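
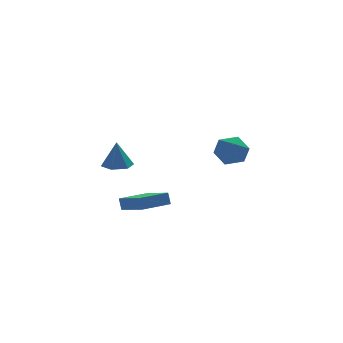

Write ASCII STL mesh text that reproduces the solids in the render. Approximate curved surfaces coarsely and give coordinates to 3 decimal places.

solid 
facet normal 0.028 0.027 -0.999
outer loop
vertex -2.719 -1.358 -0.281
vertex -3.606 -1.287 -0.304
vertex -3.102 -0.554 -0.27
endloop
endfacet
facet normal 0.809 0.379 0.449
outer loop
vertex -2.719 -1.358 -0.281
vertex -3.102 -0.554 -0.27
vertex -3.654 -1.333 1.384
endloop
endfacet
facet normal 0.029 0.026 -0.999
outer loop
vertex -3.102 -0.554 -0.27
vertex -3.606 -1.287 -0.304
vertex -3.989 -0.484 -0.294
endloop
endfacet
facet normal 0.059 0.895 0.441
outer loop
vertex -3.102 -0.554 -0.27
vertex -3.989 -0.484 -0.294
vertex -3.654 -1.333 1.384
endloop
endfacet
facet normal 0.028 0.026 -0.999
outer loop
vertex -3.989 -0.484 -0.294
vertex -3.606 -1.287 -0.304
vertex -4.493 -1.217 -0.327
endloop
endfacet
facet normal -0.761 0.505 0.407
outer loop
vertex -3.989 -0.484 -0.294
vertex -4.493 -1.217 -0.327
vertex -3.654 -1.333 1.384
endloop
endfacet
facet normal 0.028 0.027 -0.999
outer loop
vertex -4.493 -1.217 -0.327
vertex -3.606 -1.287 -0.304
vertex -4.11 -2.02 -0.338
endloop
endfacet
facet normal -0.832 -0.402 0.381
outer loop
vertex -4.493 -1.217 -0.327
vertex -4.11 -2.02 -0.338
vertex -3.654 -1.333 1.384
endloop
endfacet
facet normal 0.028 0.027 -0.999
outer loop
vertex -4.11 -2.02 -0.338
vertex -3.606 -1.287 -0.304
vertex -3.223 -2.09 -0.315
endloop
endfacet
facet normal -0.083 -0.918 0.388
outer loop
vertex -4.11 -2.02 -0.338
vertex -3.223 -2.09 -0.315
vertex -3.654 -1.333 1.384
endloop
endfacet
facet normal 0.028 0.027 -0.999
outer loop
vertex -3.223 -2.09 -0.315
vertex -3.606 -1.287 -0.304
vertex -2.719 -1.358 -0.281
endloop
endfacet
facet normal 0.737 -0.527 0.422
outer loop
vertex -3.223 -2.09 -0.315
vertex -2.719 -1.358 -0.281
vertex -3.654 -1.333 1.384
endloop
endfacet
facet normal -0.622 0.712 0.325
outer loop
vertex 3.813 3.697 -0.87
vertex 2.95 3.203 -1.439
vertex 3.17 2.9 -0.355
endloop
endfacet
facet normal -0.099 0.595 0.797
outer loop
vertex 3.813 3.697 -0.87
vertex 3.17 2.9 -0.355
vertex 4.308 2.899 -0.213
endloop
endfacet
facet normal 0.523 0.711 0.469
outer loop
vertex 3.813 3.697 -0.87
vertex 4.308 2.899 -0.213
vertex 4.79 3.201 -1.208
endloop
endfacet
facet normal 0.386 0.900 -0.205
outer loop
vertex 3.813 3.697 -0.87
vertex 4.79 3.201 -1.208
vertex 3.95 3.389 -1.965
endloop
endfacet
facet normal -0.322 0.900 -0.293
outer loop
vertex 3.813 3.697 -0.87
vertex 3.95 3.389 -1.965
vertex 2.95 3.203 -1.439
endloop
endfacet
facet normal -0.123 -0.092 0.988
outer loop
vertex 4.308 2.899 -0.213
vertex 3.17 2.9 -0.355
vertex 3.75 1.911 -0.375
endloop
endfacet
facet normal -0.970 0.097 0.224
outer loop
vertex 3.17 2.9 -0.355
vertex 2.95 3.203 -1.439
vertex 2.91 2.099 -1.132
endloop
endfacet
facet normal -0.484 0.401 -0.778
outer loop
vertex 2.95 3.203 -1.439
vertex 3.95 3.389 -1.965
vertex 3.392 2.401 -2.127
endloop
endfacet
facet normal 0.661 0.401 -0.634
outer loop
vertex 3.95 3.389 -1.965
vertex 4.79 3.201 -1.208
vertex 4.53 2.4 -1.985
endloop
endfacet
facet normal 0.884 0.095 0.457
outer loop
vertex 4.79 3.201 -1.208
vertex 4.308 2.899 -0.213
vertex 4.75 2.097 -0.901
endloop
endfacet
facet normal -0.386 -0.900 0.205
outer loop
vertex 3.887 1.603 -1.47
vertex 3.75 1.911 -0.375
vertex 2.91 2.099 -1.132
endloop
endfacet
facet normal -0.523 -0.711 -0.469
outer loop
vertex 3.887 1.603 -1.47
vertex 2.91 2.099 -1.132
vertex 3.392 2.401 -2.127
endloop
endfacet
facet normal 0.099 -0.595 -0.797
outer loop
vertex 3.887 1.603 -1.47
vertex 3.392 2.401 -2.127
vertex 4.53 2.4 -1.985
endloop
endfacet
facet normal 0.622 -0.712 -0.325
outer loop
vertex 3.887 1.603 -1.47
vertex 4.53 2.4 -1.985
vertex 4.75 2.097 -0.901
endloop
endfacet
facet normal 0.322 -0.900 0.293
outer loop
vertex 3.887 1.603 -1.47
vertex 4.75 2.097 -0.901
vertex 3.75 1.911 -0.375
endloop
endfacet
facet normal -0.661 -0.401 0.634
outer loop
vertex 2.91 2.099 -1.132
vertex 3.75 1.911 -0.375
vertex 3.17 2.9 -0.355
endloop
endfacet
facet normal -0.884 -0.095 -0.457
outer loop
vertex 3.392 2.401 -2.127
vertex 2.91 2.099 -1.132
vertex 2.95 3.203 -1.439
endloop
endfacet
facet normal 0.123 0.092 -0.988
outer loop
vertex 4.53 2.4 -1.985
vertex 3.392 2.401 -2.127
vertex 3.95 3.389 -1.965
endloop
endfacet
facet normal 0.970 -0.097 -0.224
outer loop
vertex 4.75 2.097 -0.901
vertex 4.53 2.4 -1.985
vertex 4.79 3.201 -1.208
endloop
endfacet
facet normal 0.484 -0.401 0.778
outer loop
vertex 3.75 1.911 -0.375
vertex 4.75 2.097 -0.901
vertex 4.308 2.899 -0.213
endloop
endfacet
facet normal -0.931 -0.365 0.003
outer loop
vertex -2.383 -1.139 -2.937
vertex -3.115 0.719 -3.587
vertex -2.294 -1.373 -3.707
endloop
endfacet
facet normal 0.348 -0.885 0.309
outer loop
vertex -0.525 -0.679 -3.713
vertex -2.383 -1.139 -2.937
vertex -2.294 -1.373 -3.707
endloop
endfacet
facet normal -0.931 -0.365 0.002
outer loop
vertex -2.294 -1.373 -3.707
vertex -3.115 0.719 -3.587
vertex -3.025 0.485 -4.358
endloop
endfacet
facet normal 0.110 -0.290 -0.951
outer loop
vertex -3.025 0.485 -4.358
vertex -0.525 -0.679 -3.713
vertex -2.294 -1.373 -3.707
endloop
endfacet
facet normal -0.110 0.289 0.951
outer loop
vertex -2.383 -1.139 -2.937
vertex -1.346 1.413 -3.593
vertex -3.115 0.719 -3.587
endloop
endfacet
facet normal 0.348 -0.885 0.309
outer loop
vertex -0.615 -0.445 -2.942
vertex -2.383 -1.139 -2.937
vertex -0.525 -0.679 -3.713
endloop
endfacet
facet normal -0.111 0.289 0.951
outer loop
vertex -0.615 -0.445 -2.942
vertex -1.346 1.413 -3.593
vertex -2.383 -1.139 -2.937
endloop
endfacet
facet normal -0.348 0.885 -0.309
outer loop
vertex -3.115 0.719 -3.587
vertex -1.346 1.413 -3.593
vertex -3.025 0.485 -4.358
endloop
endfacet
facet normal 0.111 -0.289 -0.951
outer loop
vertex -1.257 1.179 -4.363
vertex -0.525 -0.679 -3.713
vertex -3.025 0.485 -4.358
endloop
endfacet
facet normal -0.348 0.885 -0.309
outer loop
vertex -3.025 0.485 -4.358
vertex -1.346 1.413 -3.593
vertex -1.257 1.179 -4.363
endloop
endfacet
facet normal 0.931 0.366 -0.002
outer loop
vertex -1.257 1.179 -4.363
vertex -0.615 -0.445 -2.942
vertex -0.525 -0.679 -3.713
endloop
endfacet
facet normal 0.931 0.365 -0.003
outer loop
vertex -1.346 1.413 -3.593
vertex -0.615 -0.445 -2.942
vertex -1.257 1.179 -4.363
endloop
endfacet

endsolid


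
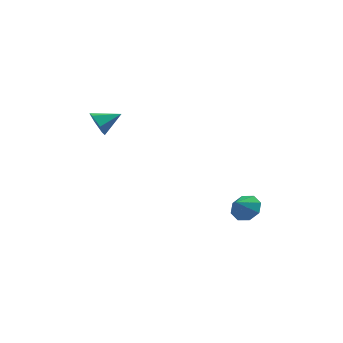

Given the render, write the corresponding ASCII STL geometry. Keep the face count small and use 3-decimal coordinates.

solid 
facet normal -0.834 -0.383 -0.396
outer loop
vertex -3.985 -3.036 1.857
vertex -4.396 -2.662 2.361
vertex -4.229 -2.345 1.702
endloop
endfacet
facet normal 0.777 0.137 -0.614
outer loop
vertex -3.985 -3.036 1.857
vertex -4.229 -2.345 1.702
vertex -3.344 -2.178 2.859
endloop
endfacet
facet normal -0.834 -0.383 -0.396
outer loop
vertex -4.229 -2.345 1.702
vertex -4.396 -2.662 2.361
vertex -4.64 -1.97 2.205
endloop
endfacet
facet normal 0.329 0.866 -0.377
outer loop
vertex -4.229 -2.345 1.702
vertex -4.64 -1.97 2.205
vertex -3.344 -2.178 2.859
endloop
endfacet
facet normal -0.834 -0.383 -0.396
outer loop
vertex -4.64 -1.97 2.205
vertex -4.396 -2.662 2.361
vertex -4.807 -2.287 2.864
endloop
endfacet
facet normal -0.066 0.906 0.419
outer loop
vertex -4.64 -1.97 2.205
vertex -4.807 -2.287 2.864
vertex -3.344 -2.178 2.859
endloop
endfacet
facet normal -0.834 -0.384 -0.395
outer loop
vertex -4.807 -2.287 2.864
vertex -4.396 -2.662 2.361
vertex -4.562 -2.979 3.02
endloop
endfacet
facet normal -0.013 0.216 0.976
outer loop
vertex -4.807 -2.287 2.864
vertex -4.562 -2.979 3.02
vertex -3.344 -2.178 2.859
endloop
endfacet
facet normal -0.835 -0.384 -0.395
outer loop
vertex -4.562 -2.979 3.02
vertex -4.396 -2.662 2.361
vertex -4.151 -3.354 2.516
endloop
endfacet
facet normal 0.436 -0.515 0.738
outer loop
vertex -4.562 -2.979 3.02
vertex -4.151 -3.354 2.516
vertex -3.344 -2.178 2.859
endloop
endfacet
facet normal -0.834 -0.384 -0.395
outer loop
vertex -4.151 -3.354 2.516
vertex -4.396 -2.662 2.361
vertex -3.985 -3.036 1.857
endloop
endfacet
facet normal 0.831 -0.553 -0.058
outer loop
vertex -4.151 -3.354 2.516
vertex -3.985 -3.036 1.857
vertex -3.344 -2.178 2.859
endloop
endfacet
facet normal 0.411 0.635 -0.655
outer loop
vertex 2.638 0.102 -3.291
vertex 2.297 -0.323 -3.917
vertex 2.06 0.317 -3.445
endloop
endfacet
facet normal -0.186 0.191 0.964
outer loop
vertex 2.638 0.102 -3.291
vertex 2.06 0.317 -3.445
vertex 1.863 -0.997 -3.223
endloop
endfacet
facet normal 0.409 0.635 -0.655
outer loop
vertex 2.06 0.317 -3.445
vertex 2.297 -0.323 -3.917
vertex 1.621 0.156 -3.875
endloop
endfacet
facet normal -0.723 0.219 0.656
outer loop
vertex 2.06 0.317 -3.445
vertex 1.621 0.156 -3.875
vertex 1.863 -0.997 -3.223
endloop
endfacet
facet normal 0.410 0.635 -0.655
outer loop
vertex 1.621 0.156 -3.875
vertex 2.297 -0.323 -3.917
vertex 1.578 -0.285 -4.33
endloop
endfacet
facet normal -0.977 -0.099 0.188
outer loop
vertex 1.621 0.156 -3.875
vertex 1.578 -0.285 -4.33
vertex 1.863 -0.997 -3.223
endloop
endfacet
facet normal 0.410 0.635 -0.655
outer loop
vertex 1.578 -0.285 -4.33
vertex 2.297 -0.323 -3.917
vertex 1.956 -0.749 -4.543
endloop
endfacet
facet normal -0.800 -0.576 -0.165
outer loop
vertex 1.578 -0.285 -4.33
vertex 1.956 -0.749 -4.543
vertex 1.863 -0.997 -3.223
endloop
endfacet
facet normal 0.409 0.635 -0.655
outer loop
vertex 1.956 -0.749 -4.543
vertex 2.297 -0.323 -3.917
vertex 2.534 -0.963 -4.39
endloop
endfacet
facet normal -0.294 -0.935 -0.196
outer loop
vertex 1.956 -0.749 -4.543
vertex 2.534 -0.963 -4.39
vertex 1.863 -0.997 -3.223
endloop
endfacet
facet normal 0.410 0.635 -0.655
outer loop
vertex 2.534 -0.963 -4.39
vertex 2.297 -0.323 -3.917
vertex 2.973 -0.803 -3.96
endloop
endfacet
facet normal 0.242 -0.964 0.111
outer loop
vertex 2.534 -0.963 -4.39
vertex 2.973 -0.803 -3.96
vertex 1.863 -0.997 -3.223
endloop
endfacet
facet normal 0.410 0.635 -0.655
outer loop
vertex 2.973 -0.803 -3.96
vertex 2.297 -0.323 -3.917
vertex 3.016 -0.362 -3.505
endloop
endfacet
facet normal 0.497 -0.646 0.579
outer loop
vertex 2.973 -0.803 -3.96
vertex 3.016 -0.362 -3.505
vertex 1.863 -0.997 -3.223
endloop
endfacet
facet normal 0.410 0.636 -0.655
outer loop
vertex 3.016 -0.362 -3.505
vertex 2.297 -0.323 -3.917
vertex 2.638 0.102 -3.291
endloop
endfacet
facet normal 0.321 -0.169 0.932
outer loop
vertex 3.016 -0.362 -3.505
vertex 2.638 0.102 -3.291
vertex 1.863 -0.997 -3.223
endloop
endfacet

endsolid


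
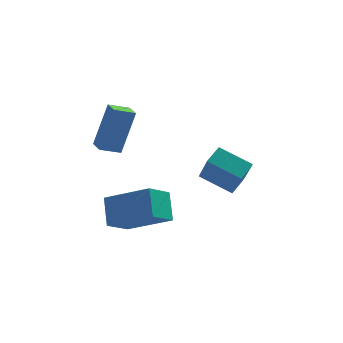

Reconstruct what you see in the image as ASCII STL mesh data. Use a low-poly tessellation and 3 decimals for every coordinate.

solid 
facet normal -0.568 -0.713 -0.411
outer loop
vertex 1.436 2.319 -2.363
vertex 0.085 3.002 -1.683
vertex 1.191 3.453 -3.992
endloop
endfacet
facet normal 0.815 -0.411 -0.409
outer loop
vertex 1.735 4.138 -3.597
vertex 1.436 2.319 -2.363
vertex 1.191 3.453 -3.992
endloop
endfacet
facet normal -0.567 -0.714 -0.411
outer loop
vertex 1.191 3.453 -3.992
vertex 0.085 3.002 -1.683
vertex -0.161 4.136 -3.312
endloop
endfacet
facet normal -0.123 0.567 -0.814
outer loop
vertex -0.161 4.136 -3.312
vertex 1.735 4.138 -3.597
vertex 1.191 3.453 -3.992
endloop
endfacet
facet normal 0.123 -0.567 0.814
outer loop
vertex 1.436 2.319 -2.363
vertex 0.629 3.687 -1.288
vertex 0.085 3.002 -1.683
endloop
endfacet
facet normal 0.814 -0.412 -0.410
outer loop
vertex 1.981 3.004 -1.968
vertex 1.436 2.319 -2.363
vertex 1.735 4.138 -3.597
endloop
endfacet
facet normal 0.123 -0.567 0.814
outer loop
vertex 1.981 3.004 -1.968
vertex 0.629 3.687 -1.288
vertex 1.436 2.319 -2.363
endloop
endfacet
facet normal -0.815 0.411 0.409
outer loop
vertex 0.085 3.002 -1.683
vertex 0.629 3.687 -1.288
vertex -0.161 4.136 -3.312
endloop
endfacet
facet normal -0.123 0.567 -0.814
outer loop
vertex 0.384 4.821 -2.917
vertex 1.735 4.138 -3.597
vertex -0.161 4.136 -3.312
endloop
endfacet
facet normal -0.814 0.412 0.409
outer loop
vertex -0.161 4.136 -3.312
vertex 0.629 3.687 -1.288
vertex 0.384 4.821 -2.917
endloop
endfacet
facet normal 0.568 0.713 0.411
outer loop
vertex 0.384 4.821 -2.917
vertex 1.981 3.004 -1.968
vertex 1.735 4.138 -3.597
endloop
endfacet
facet normal 0.567 0.713 0.411
outer loop
vertex 0.629 3.687 -1.288
vertex 1.981 3.004 -1.968
vertex 0.384 4.821 -2.917
endloop
endfacet
facet normal -0.593 -0.573 0.565
outer loop
vertex -2.458 -1.945 -1.68
vertex -2.528 -0.928 -0.721
vertex -4.209 -1.121 -2.683
endloop
endfacet
facet normal 0.051 -0.727 -0.685
outer loop
vertex -3.372 -0.312 -3.479
vertex -2.458 -1.945 -1.68
vertex -4.209 -1.121 -2.683
endloop
endfacet
facet normal -0.594 -0.573 0.565
outer loop
vertex -4.209 -1.121 -2.683
vertex -2.528 -0.928 -0.721
vertex -4.279 -0.103 -1.724
endloop
endfacet
facet normal -0.803 0.378 -0.460
outer loop
vertex -4.279 -0.103 -1.724
vertex -3.372 -0.312 -3.479
vertex -4.209 -1.121 -2.683
endloop
endfacet
facet normal 0.803 -0.378 0.460
outer loop
vertex -2.458 -1.945 -1.68
vertex -1.691 -0.119 -1.517
vertex -2.528 -0.928 -0.721
endloop
endfacet
facet normal 0.050 -0.727 -0.685
outer loop
vertex -1.621 -1.137 -2.476
vertex -2.458 -1.945 -1.68
vertex -3.372 -0.312 -3.479
endloop
endfacet
facet normal 0.803 -0.378 0.460
outer loop
vertex -1.621 -1.137 -2.476
vertex -1.691 -0.119 -1.517
vertex -2.458 -1.945 -1.68
endloop
endfacet
facet normal -0.050 0.726 0.685
outer loop
vertex -2.528 -0.928 -0.721
vertex -1.691 -0.119 -1.517
vertex -4.279 -0.103 -1.724
endloop
endfacet
facet normal -0.803 0.379 -0.460
outer loop
vertex -3.442 0.705 -2.52
vertex -3.372 -0.312 -3.479
vertex -4.279 -0.103 -1.724
endloop
endfacet
facet normal -0.050 0.727 0.685
outer loop
vertex -4.279 -0.103 -1.724
vertex -1.691 -0.119 -1.517
vertex -3.442 0.705 -2.52
endloop
endfacet
facet normal 0.594 0.573 -0.565
outer loop
vertex -3.442 0.705 -2.52
vertex -1.621 -1.137 -2.476
vertex -3.372 -0.312 -3.479
endloop
endfacet
facet normal 0.593 0.573 -0.565
outer loop
vertex -1.691 -0.119 -1.517
vertex -1.621 -1.137 -2.476
vertex -3.442 0.705 -2.52
endloop
endfacet
facet normal -0.920 -0.188 0.344
outer loop
vertex -3.752 2.216 1.971
vertex -3.975 3.044 1.826
vertex -4.388 1.696 -0.016
endloop
endfacet
facet normal 0.256 -0.952 0.167
outer loop
vertex -3.505 1.876 -0.346
vertex -3.752 2.216 1.971
vertex -4.388 1.696 -0.016
endloop
endfacet
facet normal -0.920 -0.188 0.344
outer loop
vertex -4.388 1.696 -0.016
vertex -3.975 3.044 1.826
vertex -4.611 2.524 -0.161
endloop
endfacet
facet normal -0.296 -0.242 -0.924
outer loop
vertex -4.611 2.524 -0.161
vertex -3.505 1.876 -0.346
vertex -4.388 1.696 -0.016
endloop
endfacet
facet normal 0.296 0.242 0.924
outer loop
vertex -3.752 2.216 1.971
vertex -3.092 3.224 1.496
vertex -3.975 3.044 1.826
endloop
endfacet
facet normal 0.256 -0.952 0.167
outer loop
vertex -2.869 2.396 1.641
vertex -3.752 2.216 1.971
vertex -3.505 1.876 -0.346
endloop
endfacet
facet normal 0.296 0.242 0.924
outer loop
vertex -2.869 2.396 1.641
vertex -3.092 3.224 1.496
vertex -3.752 2.216 1.971
endloop
endfacet
facet normal -0.256 0.952 -0.167
outer loop
vertex -3.975 3.044 1.826
vertex -3.092 3.224 1.496
vertex -4.611 2.524 -0.161
endloop
endfacet
facet normal -0.296 -0.242 -0.924
outer loop
vertex -3.728 2.704 -0.491
vertex -3.505 1.876 -0.346
vertex -4.611 2.524 -0.161
endloop
endfacet
facet normal -0.256 0.952 -0.167
outer loop
vertex -4.611 2.524 -0.161
vertex -3.092 3.224 1.496
vertex -3.728 2.704 -0.491
endloop
endfacet
facet normal 0.920 0.188 -0.344
outer loop
vertex -3.728 2.704 -0.491
vertex -2.869 2.396 1.641
vertex -3.505 1.876 -0.346
endloop
endfacet
facet normal 0.920 0.188 -0.344
outer loop
vertex -3.092 3.224 1.496
vertex -2.869 2.396 1.641
vertex -3.728 2.704 -0.491
endloop
endfacet

endsolid


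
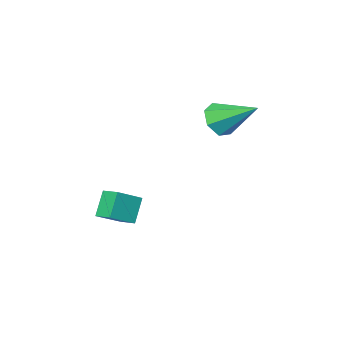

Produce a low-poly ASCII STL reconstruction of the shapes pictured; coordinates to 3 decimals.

solid 
facet normal -0.868 0.061 -0.493
outer loop
vertex 1.209 -0.553 -2.961
vertex 1.147 0.368 -2.739
vertex 1.909 -0.219 -4.151
endloop
endfacet
facet normal 0.066 -0.970 -0.234
outer loop
vertex 3.193 -0.308 -3.421
vertex 1.209 -0.553 -2.961
vertex 1.909 -0.219 -4.151
endloop
endfacet
facet normal -0.868 0.059 -0.493
outer loop
vertex 1.909 -0.219 -4.151
vertex 1.147 0.368 -2.739
vertex 1.846 0.702 -3.929
endloop
endfacet
facet normal 0.493 0.236 -0.838
outer loop
vertex 1.846 0.702 -3.929
vertex 3.193 -0.308 -3.421
vertex 1.909 -0.219 -4.151
endloop
endfacet
facet normal -0.493 -0.235 0.838
outer loop
vertex 1.209 -0.553 -2.961
vertex 2.431 0.279 -2.009
vertex 1.147 0.368 -2.739
endloop
endfacet
facet normal 0.066 -0.970 -0.234
outer loop
vertex 2.494 -0.642 -2.231
vertex 1.209 -0.553 -2.961
vertex 3.193 -0.308 -3.421
endloop
endfacet
facet normal -0.492 -0.236 0.838
outer loop
vertex 2.494 -0.642 -2.231
vertex 2.431 0.279 -2.009
vertex 1.209 -0.553 -2.961
endloop
endfacet
facet normal -0.066 0.970 0.234
outer loop
vertex 1.147 0.368 -2.739
vertex 2.431 0.279 -2.009
vertex 1.846 0.702 -3.929
endloop
endfacet
facet normal 0.492 0.235 -0.838
outer loop
vertex 3.131 0.613 -3.199
vertex 3.193 -0.308 -3.421
vertex 1.846 0.702 -3.929
endloop
endfacet
facet normal -0.066 0.970 0.234
outer loop
vertex 1.846 0.702 -3.929
vertex 2.431 0.279 -2.009
vertex 3.131 0.613 -3.199
endloop
endfacet
facet normal 0.868 -0.060 0.493
outer loop
vertex 3.131 0.613 -3.199
vertex 2.494 -0.642 -2.231
vertex 3.193 -0.308 -3.421
endloop
endfacet
facet normal 0.868 -0.060 0.494
outer loop
vertex 2.431 0.279 -2.009
vertex 2.494 -0.642 -2.231
vertex 3.131 0.613 -3.199
endloop
endfacet
facet normal 0.262 -0.823 -0.504
outer loop
vertex -0.555 2.619 1.897
vertex -1.474 2.343 1.87
vertex -0.993 2.883 1.239
endloop
endfacet
facet normal 0.656 0.742 -0.139
outer loop
vertex -0.555 2.619 1.897
vertex -0.993 2.883 1.239
vertex -2.046 4.137 2.97
endloop
endfacet
facet normal 0.262 -0.823 -0.505
outer loop
vertex -0.993 2.883 1.239
vertex -1.474 2.343 1.87
vertex -1.793 2.74 1.057
endloop
endfacet
facet normal -0.010 0.807 -0.591
outer loop
vertex -0.993 2.883 1.239
vertex -1.793 2.74 1.057
vertex -2.046 4.137 2.97
endloop
endfacet
facet normal 0.262 -0.823 -0.505
outer loop
vertex -1.793 2.74 1.057
vertex -1.474 2.343 1.87
vertex -2.353 2.298 1.487
endloop
endfacet
facet normal -0.740 0.493 -0.458
outer loop
vertex -1.793 2.74 1.057
vertex -2.353 2.298 1.487
vertex -2.046 4.137 2.97
endloop
endfacet
facet normal 0.262 -0.823 -0.504
outer loop
vertex -2.353 2.298 1.487
vertex -1.474 2.343 1.87
vertex -2.251 1.89 2.206
endloop
endfacet
facet normal -0.986 0.036 0.160
outer loop
vertex -2.353 2.298 1.487
vertex -2.251 1.89 2.206
vertex -2.046 4.137 2.97
endloop
endfacet
facet normal 0.262 -0.823 -0.504
outer loop
vertex -2.251 1.89 2.206
vertex -1.474 2.343 1.87
vertex -1.565 1.823 2.672
endloop
endfacet
facet normal -0.563 -0.220 0.797
outer loop
vertex -2.251 1.89 2.206
vertex -1.565 1.823 2.672
vertex -2.046 4.137 2.97
endloop
endfacet
facet normal 0.263 -0.823 -0.504
outer loop
vertex -1.565 1.823 2.672
vertex -1.474 2.343 1.87
vertex -0.81 2.148 2.535
endloop
endfacet
facet normal 0.212 -0.081 0.974
outer loop
vertex -1.565 1.823 2.672
vertex -0.81 2.148 2.535
vertex -2.046 4.137 2.97
endloop
endfacet
facet normal 0.262 -0.823 -0.503
outer loop
vertex -0.81 2.148 2.535
vertex -1.474 2.343 1.87
vertex -0.555 2.619 1.897
endloop
endfacet
facet normal 0.754 0.347 0.557
outer loop
vertex -0.81 2.148 2.535
vertex -0.555 2.619 1.897
vertex -2.046 4.137 2.97
endloop
endfacet

endsolid


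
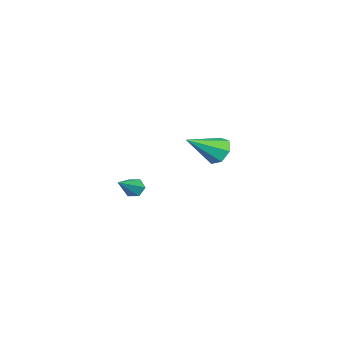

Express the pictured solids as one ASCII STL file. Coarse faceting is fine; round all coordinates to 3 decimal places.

solid 
facet normal -0.839 0.145 -0.524
outer loop
vertex 2.025 -1.029 -4.443
vertex 1.78 -0.81 -3.99
vertex 2.059 -0.479 -4.345
endloop
endfacet
facet normal 0.742 0.073 -0.666
outer loop
vertex 2.025 -1.029 -4.443
vertex 2.059 -0.479 -4.345
vertex 3.28 -1.07 -3.05
endloop
endfacet
facet normal -0.839 0.144 -0.525
outer loop
vertex 2.059 -0.479 -4.345
vertex 1.78 -0.81 -3.99
vertex 1.813 -0.26 -3.892
endloop
endfacet
facet normal 0.531 0.839 -0.117
outer loop
vertex 2.059 -0.479 -4.345
vertex 1.813 -0.26 -3.892
vertex 3.28 -1.07 -3.05
endloop
endfacet
facet normal -0.839 0.144 -0.525
outer loop
vertex 1.813 -0.26 -3.892
vertex 1.78 -0.81 -3.99
vertex 1.534 -0.591 -3.537
endloop
endfacet
facet normal 0.009 0.728 0.686
outer loop
vertex 1.813 -0.26 -3.892
vertex 1.534 -0.591 -3.537
vertex 3.28 -1.07 -3.05
endloop
endfacet
facet normal -0.838 0.145 -0.526
outer loop
vertex 1.534 -0.591 -3.537
vertex 1.78 -0.81 -3.99
vertex 1.5 -1.141 -3.635
endloop
endfacet
facet normal -0.303 -0.149 0.941
outer loop
vertex 1.534 -0.591 -3.537
vertex 1.5 -1.141 -3.635
vertex 3.28 -1.07 -3.05
endloop
endfacet
facet normal -0.838 0.145 -0.526
outer loop
vertex 1.5 -1.141 -3.635
vertex 1.78 -0.81 -3.99
vertex 1.746 -1.36 -4.088
endloop
endfacet
facet normal -0.092 -0.915 0.392
outer loop
vertex 1.5 -1.141 -3.635
vertex 1.746 -1.36 -4.088
vertex 3.28 -1.07 -3.05
endloop
endfacet
facet normal -0.839 0.145 -0.524
outer loop
vertex 1.746 -1.36 -4.088
vertex 1.78 -0.81 -3.99
vertex 2.025 -1.029 -4.443
endloop
endfacet
facet normal 0.430 -0.804 -0.411
outer loop
vertex 1.746 -1.36 -4.088
vertex 2.025 -1.029 -4.443
vertex 3.28 -1.07 -3.05
endloop
endfacet
facet normal -0.604 0.604 -0.520
outer loop
vertex -3.423 1.328 -4.349
vertex -3.805 1.574 -3.619
vertex -3.122 1.921 -4.01
endloop
endfacet
facet normal 0.856 -0.151 -0.495
outer loop
vertex -3.423 1.328 -4.349
vertex -3.122 1.921 -4.01
vertex -2.555 0.326 -2.541
endloop
endfacet
facet normal -0.604 0.603 -0.521
outer loop
vertex -3.122 1.921 -4.01
vertex -3.805 1.574 -3.619
vertex -3.336 2.253 -3.377
endloop
endfacet
facet normal 0.908 0.408 0.093
outer loop
vertex -3.122 1.921 -4.01
vertex -3.336 2.253 -3.377
vertex -2.555 0.326 -2.541
endloop
endfacet
facet normal -0.604 0.603 -0.521
outer loop
vertex -3.336 2.253 -3.377
vertex -3.805 1.574 -3.619
vertex -3.904 2.074 -2.926
endloop
endfacet
facet normal 0.436 0.501 0.748
outer loop
vertex -3.336 2.253 -3.377
vertex -3.904 2.074 -2.926
vertex -2.555 0.326 -2.541
endloop
endfacet
facet normal -0.604 0.603 -0.521
outer loop
vertex -3.904 2.074 -2.926
vertex -3.805 1.574 -3.619
vertex -4.397 1.518 -2.997
endloop
endfacet
facet normal -0.205 0.057 0.977
outer loop
vertex -3.904 2.074 -2.926
vertex -4.397 1.518 -2.997
vertex -2.555 0.326 -2.541
endloop
endfacet
facet normal -0.604 0.603 -0.521
outer loop
vertex -4.397 1.518 -2.997
vertex -3.805 1.574 -3.619
vertex -4.445 1.005 -3.536
endloop
endfacet
facet normal -0.532 -0.589 0.608
outer loop
vertex -4.397 1.518 -2.997
vertex -4.445 1.005 -3.536
vertex -2.555 0.326 -2.541
endloop
endfacet
facet normal -0.604 0.603 -0.521
outer loop
vertex -4.445 1.005 -3.536
vertex -3.805 1.574 -3.619
vertex -4.011 0.92 -4.138
endloop
endfacet
facet normal -0.299 -0.951 -0.081
outer loop
vertex -4.445 1.005 -3.536
vertex -4.011 0.92 -4.138
vertex -2.555 0.326 -2.541
endloop
endfacet
facet normal -0.605 0.603 -0.520
outer loop
vertex -4.011 0.92 -4.138
vertex -3.805 1.574 -3.619
vertex -3.423 1.328 -4.349
endloop
endfacet
facet normal 0.319 -0.756 -0.572
outer loop
vertex -4.011 0.92 -4.138
vertex -3.423 1.328 -4.349
vertex -2.555 0.326 -2.541
endloop
endfacet

endsolid


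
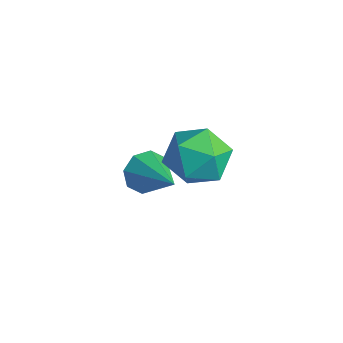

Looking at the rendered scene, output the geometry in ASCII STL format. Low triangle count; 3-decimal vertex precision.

solid 
facet normal -0.887 0.014 -0.462
outer loop
vertex -1.893 -1.111 -4.154
vertex -2.198 -1.33 -3.575
vertex -2.048 -0.712 -3.844
endloop
endfacet
facet normal 0.657 0.605 -0.450
outer loop
vertex -1.893 -1.111 -4.154
vertex -2.048 -0.712 -3.844
vertex -0.762 -1.35 -2.825
endloop
endfacet
facet normal -0.886 0.013 -0.464
outer loop
vertex -2.048 -0.712 -3.844
vertex -2.198 -1.33 -3.575
vertex -2.292 -0.675 -3.377
endloop
endfacet
facet normal 0.365 0.924 0.118
outer loop
vertex -2.048 -0.712 -3.844
vertex -2.292 -0.675 -3.377
vertex -0.762 -1.35 -2.825
endloop
endfacet
facet normal -0.887 0.013 -0.462
outer loop
vertex -2.292 -0.675 -3.377
vertex -2.198 -1.33 -3.575
vertex -2.48 -1.022 -3.026
endloop
endfacet
facet normal 0.049 0.697 0.715
outer loop
vertex -2.292 -0.675 -3.377
vertex -2.48 -1.022 -3.026
vertex -0.762 -1.35 -2.825
endloop
endfacet
facet normal -0.887 0.012 -0.462
outer loop
vertex -2.48 -1.022 -3.026
vertex -2.198 -1.33 -3.575
vertex -2.503 -1.548 -2.996
endloop
endfacet
facet normal -0.104 0.061 0.993
outer loop
vertex -2.48 -1.022 -3.026
vertex -2.503 -1.548 -2.996
vertex -0.762 -1.35 -2.825
endloop
endfacet
facet normal -0.887 0.014 -0.462
outer loop
vertex -2.503 -1.548 -2.996
vertex -2.198 -1.33 -3.575
vertex -2.348 -1.947 -3.306
endloop
endfacet
facet normal -0.007 -0.615 0.788
outer loop
vertex -2.503 -1.548 -2.996
vertex -2.348 -1.947 -3.306
vertex -0.762 -1.35 -2.825
endloop
endfacet
facet normal -0.886 0.013 -0.464
outer loop
vertex -2.348 -1.947 -3.306
vertex -2.198 -1.33 -3.575
vertex -2.104 -1.984 -3.773
endloop
endfacet
facet normal 0.284 -0.933 0.222
outer loop
vertex -2.348 -1.947 -3.306
vertex -2.104 -1.984 -3.773
vertex -0.762 -1.35 -2.825
endloop
endfacet
facet normal -0.887 0.013 -0.462
outer loop
vertex -2.104 -1.984 -3.773
vertex -2.198 -1.33 -3.575
vertex -1.916 -1.637 -4.124
endloop
endfacet
facet normal 0.600 -0.706 -0.377
outer loop
vertex -2.104 -1.984 -3.773
vertex -1.916 -1.637 -4.124
vertex -0.762 -1.35 -2.825
endloop
endfacet
facet normal -0.887 0.012 -0.462
outer loop
vertex -1.916 -1.637 -4.124
vertex -2.198 -1.33 -3.575
vertex -1.893 -1.111 -4.154
endloop
endfacet
facet normal 0.753 -0.070 -0.654
outer loop
vertex -1.916 -1.637 -4.124
vertex -1.893 -1.111 -4.154
vertex -0.762 -1.35 -2.825
endloop
endfacet
facet normal -0.968 0.238 -0.081
outer loop
vertex -0.412 -1.382 -1.241
vertex -0.516 -1.485 -0.306
vertex -0.278 -0.642 -0.666
endloop
endfacet
facet normal -0.583 0.562 -0.587
outer loop
vertex -0.412 -1.382 -1.241
vertex -0.278 -0.642 -0.666
vertex 0.311 -0.79 -1.392
endloop
endfacet
facet normal -0.250 0.058 -0.967
outer loop
vertex -0.412 -1.382 -1.241
vertex 0.311 -0.79 -1.392
vertex 0.437 -1.724 -1.481
endloop
endfacet
facet normal -0.429 -0.577 -0.695
outer loop
vertex -0.412 -1.382 -1.241
vertex 0.437 -1.724 -1.481
vertex -0.074 -2.153 -0.81
endloop
endfacet
facet normal -0.873 -0.465 -0.148
outer loop
vertex -0.412 -1.382 -1.241
vertex -0.074 -2.153 -0.81
vertex -0.516 -1.485 -0.306
endloop
endfacet
facet normal -0.086 0.960 -0.265
outer loop
vertex 0.311 -0.79 -1.392
vertex -0.278 -0.642 -0.666
vertex 0.654 -0.527 -0.55
endloop
endfacet
facet normal -0.709 0.437 0.554
outer loop
vertex -0.278 -0.642 -0.666
vertex -0.516 -1.485 -0.306
vertex 0.143 -0.956 0.121
endloop
endfacet
facet normal -0.554 -0.703 0.445
outer loop
vertex -0.516 -1.485 -0.306
vertex -0.074 -2.153 -0.81
vertex 0.269 -1.89 0.032
endloop
endfacet
facet normal 0.164 -0.883 -0.440
outer loop
vertex -0.074 -2.153 -0.81
vertex 0.437 -1.724 -1.481
vertex 0.858 -2.038 -0.694
endloop
endfacet
facet normal 0.453 0.145 -0.879
outer loop
vertex 0.437 -1.724 -1.481
vertex 0.311 -0.79 -1.392
vertex 1.096 -1.195 -1.054
endloop
endfacet
facet normal 0.429 0.577 0.695
outer loop
vertex 0.992 -1.298 -0.119
vertex 0.654 -0.527 -0.55
vertex 0.143 -0.956 0.121
endloop
endfacet
facet normal 0.250 -0.058 0.967
outer loop
vertex 0.992 -1.298 -0.119
vertex 0.143 -0.956 0.121
vertex 0.269 -1.89 0.032
endloop
endfacet
facet normal 0.583 -0.562 0.587
outer loop
vertex 0.992 -1.298 -0.119
vertex 0.269 -1.89 0.032
vertex 0.858 -2.038 -0.694
endloop
endfacet
facet normal 0.968 -0.238 0.081
outer loop
vertex 0.992 -1.298 -0.119
vertex 0.858 -2.038 -0.694
vertex 1.096 -1.195 -1.054
endloop
endfacet
facet normal 0.873 0.465 0.148
outer loop
vertex 0.992 -1.298 -0.119
vertex 1.096 -1.195 -1.054
vertex 0.654 -0.527 -0.55
endloop
endfacet
facet normal -0.164 0.883 0.440
outer loop
vertex 0.143 -0.956 0.121
vertex 0.654 -0.527 -0.55
vertex -0.278 -0.642 -0.666
endloop
endfacet
facet normal -0.453 -0.145 0.879
outer loop
vertex 0.269 -1.89 0.032
vertex 0.143 -0.956 0.121
vertex -0.516 -1.485 -0.306
endloop
endfacet
facet normal 0.086 -0.960 0.265
outer loop
vertex 0.858 -2.038 -0.694
vertex 0.269 -1.89 0.032
vertex -0.074 -2.153 -0.81
endloop
endfacet
facet normal 0.709 -0.437 -0.554
outer loop
vertex 1.096 -1.195 -1.054
vertex 0.858 -2.038 -0.694
vertex 0.437 -1.724 -1.481
endloop
endfacet
facet normal 0.554 0.703 -0.445
outer loop
vertex 0.654 -0.527 -0.55
vertex 1.096 -1.195 -1.054
vertex 0.311 -0.79 -1.392
endloop
endfacet

endsolid


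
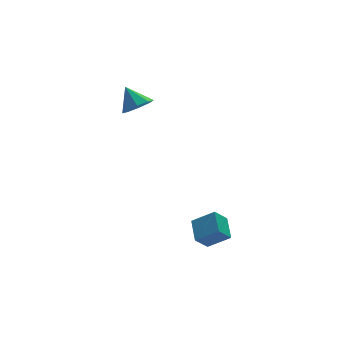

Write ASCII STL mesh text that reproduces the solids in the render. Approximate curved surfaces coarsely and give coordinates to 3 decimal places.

solid 
facet normal 0.207 -0.672 -0.711
outer loop
vertex -1.656 2.809 2.705
vertex -2.015 3.386 2.056
vertex -1.163 3.253 2.429
endloop
endfacet
facet normal 0.500 -0.018 0.866
outer loop
vertex -1.656 2.809 2.705
vertex -1.163 3.253 2.429
vertex -2.325 4.394 3.124
endloop
endfacet
facet normal 0.207 -0.671 -0.712
outer loop
vertex -1.163 3.253 2.429
vertex -2.015 3.386 2.056
vertex -1.169 3.776 1.934
endloop
endfacet
facet normal 0.744 0.464 0.481
outer loop
vertex -1.163 3.253 2.429
vertex -1.169 3.776 1.934
vertex -2.325 4.394 3.124
endloop
endfacet
facet normal 0.207 -0.671 -0.712
outer loop
vertex -1.169 3.776 1.934
vertex -2.015 3.386 2.056
vertex -1.671 4.07 1.511
endloop
endfacet
facet normal 0.490 0.871 0.024
outer loop
vertex -1.169 3.776 1.934
vertex -1.671 4.07 1.511
vertex -2.325 4.394 3.124
endloop
endfacet
facet normal 0.206 -0.671 -0.712
outer loop
vertex -1.671 4.07 1.511
vertex -2.015 3.386 2.056
vertex -2.375 3.964 1.407
endloop
endfacet
facet normal -0.110 0.965 -0.238
outer loop
vertex -1.671 4.07 1.511
vertex -2.375 3.964 1.407
vertex -2.325 4.394 3.124
endloop
endfacet
facet normal 0.206 -0.671 -0.712
outer loop
vertex -2.375 3.964 1.407
vertex -2.015 3.386 2.056
vertex -2.868 3.519 1.684
endloop
endfacet
facet normal -0.708 0.690 -0.152
outer loop
vertex -2.375 3.964 1.407
vertex -2.868 3.519 1.684
vertex -2.325 4.394 3.124
endloop
endfacet
facet normal 0.205 -0.672 -0.711
outer loop
vertex -2.868 3.519 1.684
vertex -2.015 3.386 2.056
vertex -2.862 2.997 2.179
endloop
endfacet
facet normal -0.950 0.209 0.232
outer loop
vertex -2.868 3.519 1.684
vertex -2.862 2.997 2.179
vertex -2.325 4.394 3.124
endloop
endfacet
facet normal 0.206 -0.672 -0.711
outer loop
vertex -2.862 2.997 2.179
vertex -2.015 3.386 2.056
vertex -2.36 2.703 2.602
endloop
endfacet
facet normal -0.697 -0.198 0.689
outer loop
vertex -2.862 2.997 2.179
vertex -2.36 2.703 2.602
vertex -2.325 4.394 3.124
endloop
endfacet
facet normal 0.205 -0.672 -0.711
outer loop
vertex -2.36 2.703 2.602
vertex -2.015 3.386 2.056
vertex -1.656 2.809 2.705
endloop
endfacet
facet normal -0.095 -0.292 0.952
outer loop
vertex -2.36 2.703 2.602
vertex -1.656 2.809 2.705
vertex -2.325 4.394 3.124
endloop
endfacet
facet normal -0.678 -0.112 0.727
outer loop
vertex -0.894 -4.412 -3.124
vertex -0.52 -3.133 -2.579
vertex -1.912 -3.754 -3.972
endloop
endfacet
facet normal -0.260 -0.889 -0.378
outer loop
vertex -1.14 -3.627 -4.801
vertex -0.894 -4.412 -3.124
vertex -1.912 -3.754 -3.972
endloop
endfacet
facet normal -0.678 -0.112 0.727
outer loop
vertex -1.912 -3.754 -3.972
vertex -0.52 -3.133 -2.579
vertex -1.539 -2.475 -3.428
endloop
endfacet
facet normal -0.688 0.445 -0.573
outer loop
vertex -1.539 -2.475 -3.428
vertex -1.14 -3.627 -4.801
vertex -1.912 -3.754 -3.972
endloop
endfacet
facet normal 0.688 -0.445 0.573
outer loop
vertex -0.894 -4.412 -3.124
vertex 0.252 -3.006 -3.408
vertex -0.52 -3.133 -2.579
endloop
endfacet
facet normal -0.259 -0.889 -0.378
outer loop
vertex -0.121 -4.285 -3.952
vertex -0.894 -4.412 -3.124
vertex -1.14 -3.627 -4.801
endloop
endfacet
facet normal 0.688 -0.445 0.574
outer loop
vertex -0.121 -4.285 -3.952
vertex 0.252 -3.006 -3.408
vertex -0.894 -4.412 -3.124
endloop
endfacet
facet normal 0.259 0.889 0.378
outer loop
vertex -0.52 -3.133 -2.579
vertex 0.252 -3.006 -3.408
vertex -1.539 -2.475 -3.428
endloop
endfacet
facet normal -0.688 0.445 -0.574
outer loop
vertex -0.766 -2.348 -4.256
vertex -1.14 -3.627 -4.801
vertex -1.539 -2.475 -3.428
endloop
endfacet
facet normal 0.259 0.889 0.378
outer loop
vertex -1.539 -2.475 -3.428
vertex 0.252 -3.006 -3.408
vertex -0.766 -2.348 -4.256
endloop
endfacet
facet normal 0.678 0.112 -0.727
outer loop
vertex -0.766 -2.348 -4.256
vertex -0.121 -4.285 -3.952
vertex -1.14 -3.627 -4.801
endloop
endfacet
facet normal 0.678 0.112 -0.727
outer loop
vertex 0.252 -3.006 -3.408
vertex -0.121 -4.285 -3.952
vertex -0.766 -2.348 -4.256
endloop
endfacet

endsolid


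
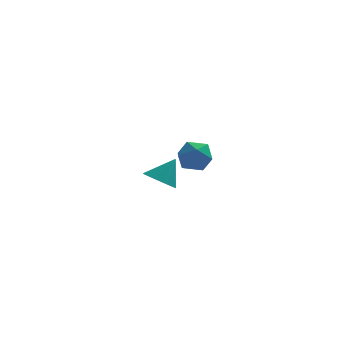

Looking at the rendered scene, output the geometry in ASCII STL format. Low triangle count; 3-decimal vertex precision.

solid 
facet normal -0.484 -0.349 -0.803
outer loop
vertex -2.332 3.25 -2.982
vertex -3.127 3.041 -2.412
vertex -2.823 3.835 -2.94
endloop
endfacet
facet normal 0.757 0.644 -0.113
outer loop
vertex -2.332 3.25 -2.982
vertex -2.823 3.835 -2.94
vertex -2.353 3.599 -1.128
endloop
endfacet
facet normal -0.484 -0.348 -0.803
outer loop
vertex -2.823 3.835 -2.94
vertex -3.127 3.041 -2.412
vertex -3.493 3.955 -2.588
endloop
endfacet
facet normal 0.212 0.975 0.072
outer loop
vertex -2.823 3.835 -2.94
vertex -3.493 3.955 -2.588
vertex -2.353 3.599 -1.128
endloop
endfacet
facet normal -0.484 -0.348 -0.803
outer loop
vertex -3.493 3.955 -2.588
vertex -3.127 3.041 -2.412
vertex -3.948 3.541 -2.134
endloop
endfacet
facet normal -0.314 0.837 0.449
outer loop
vertex -3.493 3.955 -2.588
vertex -3.948 3.541 -2.134
vertex -2.353 3.599 -1.128
endloop
endfacet
facet normal -0.484 -0.348 -0.803
outer loop
vertex -3.948 3.541 -2.134
vertex -3.127 3.041 -2.412
vertex -3.922 2.833 -1.843
endloop
endfacet
facet normal -0.515 0.310 0.799
outer loop
vertex -3.948 3.541 -2.134
vertex -3.922 2.833 -1.843
vertex -2.353 3.599 -1.128
endloop
endfacet
facet normal -0.484 -0.348 -0.803
outer loop
vertex -3.922 2.833 -1.843
vertex -3.127 3.041 -2.412
vertex -3.431 2.248 -1.885
endloop
endfacet
facet normal -0.273 -0.295 0.916
outer loop
vertex -3.922 2.833 -1.843
vertex -3.431 2.248 -1.885
vertex -2.353 3.599 -1.128
endloop
endfacet
facet normal -0.484 -0.348 -0.803
outer loop
vertex -3.431 2.248 -1.885
vertex -3.127 3.041 -2.412
vertex -2.762 2.127 -2.236
endloop
endfacet
facet normal 0.271 -0.626 0.732
outer loop
vertex -3.431 2.248 -1.885
vertex -2.762 2.127 -2.236
vertex -2.353 3.599 -1.128
endloop
endfacet
facet normal -0.484 -0.348 -0.803
outer loop
vertex -2.762 2.127 -2.236
vertex -3.127 3.041 -2.412
vertex -2.307 2.542 -2.69
endloop
endfacet
facet normal 0.798 -0.488 0.354
outer loop
vertex -2.762 2.127 -2.236
vertex -2.307 2.542 -2.69
vertex -2.353 3.599 -1.128
endloop
endfacet
facet normal -0.484 -0.348 -0.803
outer loop
vertex -2.307 2.542 -2.69
vertex -3.127 3.041 -2.412
vertex -2.332 3.25 -2.982
endloop
endfacet
facet normal 0.999 0.037 0.004
outer loop
vertex -2.307 2.542 -2.69
vertex -2.332 3.25 -2.982
vertex -2.353 3.599 -1.128
endloop
endfacet
facet normal 0.142 -0.140 0.980
outer loop
vertex -1.618 -2.882 2.375
vertex -1.154 -3.698 2.191
vertex -0.671 -2.874 2.239
endloop
endfacet
facet normal 0.114 0.556 0.824
outer loop
vertex -1.618 -2.882 2.375
vertex -0.671 -2.874 2.239
vertex -1.216 -2.189 1.852
endloop
endfacet
facet normal -0.516 0.686 0.513
outer loop
vertex -1.618 -2.882 2.375
vertex -1.216 -2.189 1.852
vertex -2.035 -2.59 1.565
endloop
endfacet
facet normal -0.876 0.072 0.477
outer loop
vertex -1.618 -2.882 2.375
vertex -2.035 -2.59 1.565
vertex -1.997 -3.523 1.775
endloop
endfacet
facet normal -0.469 -0.440 0.766
outer loop
vertex -1.618 -2.882 2.375
vertex -1.997 -3.523 1.775
vertex -1.154 -3.698 2.191
endloop
endfacet
facet normal 0.627 0.696 0.349
outer loop
vertex -1.216 -2.189 1.852
vertex -0.671 -2.874 2.239
vertex -0.503 -2.577 1.345
endloop
endfacet
facet normal 0.673 -0.430 0.602
outer loop
vertex -0.671 -2.874 2.239
vertex -1.154 -3.698 2.191
vertex -0.465 -3.51 1.555
endloop
endfacet
facet normal -0.316 -0.914 0.255
outer loop
vertex -1.154 -3.698 2.191
vertex -1.997 -3.523 1.775
vertex -1.284 -3.911 1.268
endloop
endfacet
facet normal -0.973 -0.087 -0.212
outer loop
vertex -1.997 -3.523 1.775
vertex -2.035 -2.59 1.565
vertex -1.829 -3.226 0.881
endloop
endfacet
facet normal -0.390 0.908 -0.154
outer loop
vertex -2.035 -2.59 1.565
vertex -1.216 -2.189 1.852
vertex -1.346 -2.402 0.929
endloop
endfacet
facet normal 0.876 -0.072 -0.477
outer loop
vertex -0.882 -3.218 0.745
vertex -0.503 -2.577 1.345
vertex -0.465 -3.51 1.555
endloop
endfacet
facet normal 0.516 -0.686 -0.513
outer loop
vertex -0.882 -3.218 0.745
vertex -0.465 -3.51 1.555
vertex -1.284 -3.911 1.268
endloop
endfacet
facet normal -0.114 -0.556 -0.824
outer loop
vertex -0.882 -3.218 0.745
vertex -1.284 -3.911 1.268
vertex -1.829 -3.226 0.881
endloop
endfacet
facet normal -0.142 0.140 -0.980
outer loop
vertex -0.882 -3.218 0.745
vertex -1.829 -3.226 0.881
vertex -1.346 -2.402 0.929
endloop
endfacet
facet normal 0.469 0.440 -0.766
outer loop
vertex -0.882 -3.218 0.745
vertex -1.346 -2.402 0.929
vertex -0.503 -2.577 1.345
endloop
endfacet
facet normal 0.973 0.087 0.212
outer loop
vertex -0.465 -3.51 1.555
vertex -0.503 -2.577 1.345
vertex -0.671 -2.874 2.239
endloop
endfacet
facet normal 0.390 -0.908 0.154
outer loop
vertex -1.284 -3.911 1.268
vertex -0.465 -3.51 1.555
vertex -1.154 -3.698 2.191
endloop
endfacet
facet normal -0.627 -0.696 -0.349
outer loop
vertex -1.829 -3.226 0.881
vertex -1.284 -3.911 1.268
vertex -1.997 -3.523 1.775
endloop
endfacet
facet normal -0.673 0.430 -0.602
outer loop
vertex -1.346 -2.402 0.929
vertex -1.829 -3.226 0.881
vertex -2.035 -2.59 1.565
endloop
endfacet
facet normal 0.316 0.914 -0.255
outer loop
vertex -0.503 -2.577 1.345
vertex -1.346 -2.402 0.929
vertex -1.216 -2.189 1.852
endloop
endfacet

endsolid


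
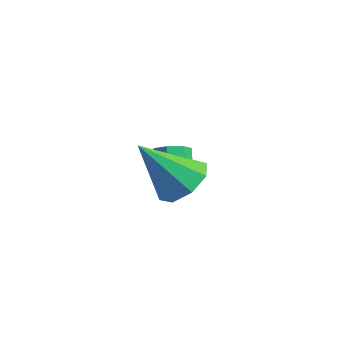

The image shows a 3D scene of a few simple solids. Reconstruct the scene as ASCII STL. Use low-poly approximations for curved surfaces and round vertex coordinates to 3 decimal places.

solid 
facet normal 0.461 0.440 -0.771
outer loop
vertex 4.934 -3.299 1.466
vertex 4.165 -3.516 0.882
vertex 4.409 -2.753 1.464
endloop
endfacet
facet normal 0.329 0.320 0.888
outer loop
vertex 4.934 -3.299 1.466
vertex 4.409 -2.753 1.464
vertex 3.175 -4.464 2.538
endloop
endfacet
facet normal 0.460 0.441 -0.771
outer loop
vertex 4.409 -2.753 1.464
vertex 4.165 -3.516 0.882
vertex 3.74 -2.654 1.121
endloop
endfacet
facet normal -0.271 0.644 0.715
outer loop
vertex 4.409 -2.753 1.464
vertex 3.74 -2.654 1.121
vertex 3.175 -4.464 2.538
endloop
endfacet
facet normal 0.461 0.441 -0.770
outer loop
vertex 3.74 -2.654 1.121
vertex 4.165 -3.516 0.882
vertex 3.321 -3.06 0.638
endloop
endfacet
facet normal -0.819 0.490 0.299
outer loop
vertex 3.74 -2.654 1.121
vertex 3.321 -3.06 0.638
vertex 3.175 -4.464 2.538
endloop
endfacet
facet normal 0.461 0.441 -0.770
outer loop
vertex 3.321 -3.06 0.638
vertex 4.165 -3.516 0.882
vertex 3.396 -3.733 0.298
endloop
endfacet
facet normal -0.992 -0.052 -0.115
outer loop
vertex 3.321 -3.06 0.638
vertex 3.396 -3.733 0.298
vertex 3.175 -4.464 2.538
endloop
endfacet
facet normal 0.461 0.440 -0.771
outer loop
vertex 3.396 -3.733 0.298
vertex 4.165 -3.516 0.882
vertex 3.921 -4.279 0.3
endloop
endfacet
facet normal -0.690 -0.665 -0.285
outer loop
vertex 3.396 -3.733 0.298
vertex 3.921 -4.279 0.3
vertex 3.175 -4.464 2.538
endloop
endfacet
facet normal 0.460 0.441 -0.771
outer loop
vertex 3.921 -4.279 0.3
vertex 4.165 -3.516 0.882
vertex 4.59 -4.378 0.643
endloop
endfacet
facet normal -0.089 -0.990 -0.112
outer loop
vertex 3.921 -4.279 0.3
vertex 4.59 -4.378 0.643
vertex 3.175 -4.464 2.538
endloop
endfacet
facet normal 0.461 0.441 -0.770
outer loop
vertex 4.59 -4.378 0.643
vertex 4.165 -3.516 0.882
vertex 5.009 -3.972 1.126
endloop
endfacet
facet normal 0.458 -0.835 0.304
outer loop
vertex 4.59 -4.378 0.643
vertex 5.009 -3.972 1.126
vertex 3.175 -4.464 2.538
endloop
endfacet
facet normal 0.461 0.441 -0.770
outer loop
vertex 5.009 -3.972 1.126
vertex 4.165 -3.516 0.882
vertex 4.934 -3.299 1.466
endloop
endfacet
facet normal 0.631 -0.292 0.718
outer loop
vertex 5.009 -3.972 1.126
vertex 4.934 -3.299 1.466
vertex 3.175 -4.464 2.538
endloop
endfacet
facet normal 0.556 -0.486 -0.674
outer loop
vertex 1.863 -1.165 -1.908
vertex 1.34 -1.207 -2.309
vertex 1.796 -0.731 -2.276
endloop
endfacet
facet normal 0.823 0.436 0.364
outer loop
vertex 1.863 -1.165 -1.908
vertex 1.796 -0.731 -2.276
vertex 1.023 -0.431 -0.89
endloop
endfacet
facet normal 0.823 0.436 0.364
outer loop
vertex 1.023 -0.431 -0.89
vertex 1.796 -0.731 -2.276
vertex 0.956 0.003 -1.258
endloop
endfacet
facet normal -0.556 0.486 0.674
outer loop
vertex 1.023 -0.431 -0.89
vertex 0.956 0.003 -1.258
vertex 0.5 -0.473 -1.291
endloop
endfacet
facet normal 0.556 -0.485 -0.675
outer loop
vertex 1.796 -0.731 -2.276
vertex 1.34 -1.207 -2.309
vertex 1.386 -0.655 -2.668
endloop
endfacet
facet normal 0.422 0.864 -0.274
outer loop
vertex 1.796 -0.731 -2.276
vertex 1.386 -0.655 -2.668
vertex 0.956 0.003 -1.258
endloop
endfacet
facet normal 0.421 0.864 -0.275
outer loop
vertex 0.956 0.003 -1.258
vertex 1.386 -0.655 -2.668
vertex 0.546 0.078 -1.65
endloop
endfacet
facet normal -0.556 0.486 0.674
outer loop
vertex 0.956 0.003 -1.258
vertex 0.546 0.078 -1.65
vertex 0.5 -0.473 -1.291
endloop
endfacet
facet normal 0.557 -0.485 -0.674
outer loop
vertex 1.386 -0.655 -2.668
vertex 1.34 -1.207 -2.309
vertex 0.941 -0.995 -2.791
endloop
endfacet
facet normal -0.296 0.643 -0.707
outer loop
vertex 1.386 -0.655 -2.668
vertex 0.941 -0.995 -2.791
vertex 0.546 0.078 -1.65
endloop
endfacet
facet normal -0.296 0.643 -0.707
outer loop
vertex 0.546 0.078 -1.65
vertex 0.941 -0.995 -2.791
vertex 0.101 -0.261 -1.772
endloop
endfacet
facet normal -0.555 0.486 0.675
outer loop
vertex 0.546 0.078 -1.65
vertex 0.101 -0.261 -1.772
vertex 0.5 -0.473 -1.291
endloop
endfacet
facet normal 0.556 -0.486 -0.674
outer loop
vertex 0.941 -0.995 -2.791
vertex 1.34 -1.207 -2.309
vertex 0.797 -1.494 -2.55
endloop
endfacet
facet normal -0.792 -0.064 -0.607
outer loop
vertex 0.941 -0.995 -2.791
vertex 0.797 -1.494 -2.55
vertex 0.101 -0.261 -1.772
endloop
endfacet
facet normal -0.792 -0.064 -0.608
outer loop
vertex 0.101 -0.261 -1.772
vertex 0.797 -1.494 -2.55
vertex -0.043 -0.761 -1.532
endloop
endfacet
facet normal -0.556 0.484 0.675
outer loop
vertex 0.101 -0.261 -1.772
vertex -0.043 -0.761 -1.532
vertex 0.5 -0.473 -1.291
endloop
endfacet
facet normal 0.556 -0.486 -0.674
outer loop
vertex 0.797 -1.494 -2.55
vertex 1.34 -1.207 -2.309
vertex 1.061 -1.777 -2.128
endloop
endfacet
facet normal -0.691 -0.721 -0.051
outer loop
vertex 0.797 -1.494 -2.55
vertex 1.061 -1.777 -2.128
vertex -0.043 -0.761 -1.532
endloop
endfacet
facet normal -0.691 -0.721 -0.051
outer loop
vertex -0.043 -0.761 -1.532
vertex 1.061 -1.777 -2.128
vertex 0.221 -1.044 -1.11
endloop
endfacet
facet normal -0.557 0.486 0.674
outer loop
vertex -0.043 -0.761 -1.532
vertex 0.221 -1.044 -1.11
vertex 0.5 -0.473 -1.291
endloop
endfacet
facet normal 0.556 -0.486 -0.674
outer loop
vertex 1.061 -1.777 -2.128
vertex 1.34 -1.207 -2.309
vertex 1.536 -1.63 -1.842
endloop
endfacet
facet normal -0.069 -0.836 0.545
outer loop
vertex 1.061 -1.777 -2.128
vertex 1.536 -1.63 -1.842
vertex 0.221 -1.044 -1.11
endloop
endfacet
facet normal -0.069 -0.836 0.545
outer loop
vertex 0.221 -1.044 -1.11
vertex 1.536 -1.63 -1.842
vertex 0.696 -0.897 -0.824
endloop
endfacet
facet normal -0.556 0.486 0.674
outer loop
vertex 0.221 -1.044 -1.11
vertex 0.696 -0.897 -0.824
vertex 0.5 -0.473 -1.291
endloop
endfacet
facet normal 0.556 -0.487 -0.674
outer loop
vertex 1.536 -1.63 -1.842
vertex 1.34 -1.207 -2.309
vertex 1.863 -1.165 -1.908
endloop
endfacet
facet normal 0.604 -0.321 0.730
outer loop
vertex 1.536 -1.63 -1.842
vertex 1.863 -1.165 -1.908
vertex 0.696 -0.897 -0.824
endloop
endfacet
facet normal 0.604 -0.321 0.730
outer loop
vertex 0.696 -0.897 -0.824
vertex 1.863 -1.165 -1.908
vertex 1.023 -0.431 -0.89
endloop
endfacet
facet normal -0.556 0.486 0.674
outer loop
vertex 0.696 -0.897 -0.824
vertex 1.023 -0.431 -0.89
vertex 0.5 -0.473 -1.291
endloop
endfacet

endsolid


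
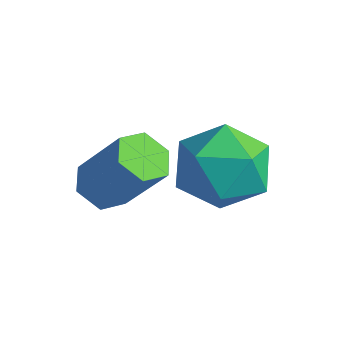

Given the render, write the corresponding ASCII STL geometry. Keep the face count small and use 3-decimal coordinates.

solid 
facet normal -0.264 0.812 0.521
outer loop
vertex 0.909 0.44 -0.104
vertex 1.375 -0.001 0.82
vertex 1.991 0.641 0.132
endloop
endfacet
facet normal -0.146 0.976 -0.164
outer loop
vertex 0.909 0.44 -0.104
vertex 1.991 0.641 0.132
vertex 1.678 0.417 -0.925
endloop
endfacet
facet normal -0.586 0.581 -0.565
outer loop
vertex 0.909 0.44 -0.104
vertex 1.678 0.417 -0.925
vertex 0.869 -0.364 -0.89
endloop
endfacet
facet normal -0.976 0.174 -0.129
outer loop
vertex 0.909 0.44 -0.104
vertex 0.869 -0.364 -0.89
vertex 0.681 -0.622 0.188
endloop
endfacet
facet normal -0.778 0.316 0.543
outer loop
vertex 0.909 0.44 -0.104
vertex 0.681 -0.622 0.188
vertex 1.375 -0.001 0.82
endloop
endfacet
facet normal 0.524 0.788 -0.322
outer loop
vertex 1.678 0.417 -0.925
vertex 1.991 0.641 0.132
vertex 2.619 -0.038 -0.508
endloop
endfacet
facet normal 0.332 0.523 0.785
outer loop
vertex 1.991 0.641 0.132
vertex 1.375 -0.001 0.82
vertex 2.431 -0.296 0.57
endloop
endfacet
facet normal -0.498 -0.278 0.821
outer loop
vertex 1.375 -0.001 0.82
vertex 0.681 -0.622 0.188
vertex 1.622 -1.077 0.605
endloop
endfacet
facet normal -0.819 -0.508 -0.265
outer loop
vertex 0.681 -0.622 0.188
vertex 0.869 -0.364 -0.89
vertex 1.309 -1.301 -0.452
endloop
endfacet
facet normal -0.188 0.151 -0.971
outer loop
vertex 0.869 -0.364 -0.89
vertex 1.678 0.417 -0.925
vertex 1.925 -0.659 -1.14
endloop
endfacet
facet normal 0.976 -0.174 0.129
outer loop
vertex 2.391 -1.1 -0.216
vertex 2.619 -0.038 -0.508
vertex 2.431 -0.296 0.57
endloop
endfacet
facet normal 0.586 -0.581 0.565
outer loop
vertex 2.391 -1.1 -0.216
vertex 2.431 -0.296 0.57
vertex 1.622 -1.077 0.605
endloop
endfacet
facet normal 0.146 -0.976 0.164
outer loop
vertex 2.391 -1.1 -0.216
vertex 1.622 -1.077 0.605
vertex 1.309 -1.301 -0.452
endloop
endfacet
facet normal 0.264 -0.812 -0.521
outer loop
vertex 2.391 -1.1 -0.216
vertex 1.309 -1.301 -0.452
vertex 1.925 -0.659 -1.14
endloop
endfacet
facet normal 0.778 -0.316 -0.543
outer loop
vertex 2.391 -1.1 -0.216
vertex 1.925 -0.659 -1.14
vertex 2.619 -0.038 -0.508
endloop
endfacet
facet normal 0.819 0.508 0.265
outer loop
vertex 2.431 -0.296 0.57
vertex 2.619 -0.038 -0.508
vertex 1.991 0.641 0.132
endloop
endfacet
facet normal 0.188 -0.151 0.971
outer loop
vertex 1.622 -1.077 0.605
vertex 2.431 -0.296 0.57
vertex 1.375 -0.001 0.82
endloop
endfacet
facet normal -0.524 -0.788 0.322
outer loop
vertex 1.309 -1.301 -0.452
vertex 1.622 -1.077 0.605
vertex 0.681 -0.622 0.188
endloop
endfacet
facet normal -0.332 -0.523 -0.785
outer loop
vertex 1.925 -0.659 -1.14
vertex 1.309 -1.301 -0.452
vertex 0.869 -0.364 -0.89
endloop
endfacet
facet normal 0.498 0.278 -0.821
outer loop
vertex 2.619 -0.038 -0.508
vertex 1.925 -0.659 -1.14
vertex 1.678 0.417 -0.925
endloop
endfacet
facet normal -0.549 -0.202 -0.811
outer loop
vertex 0.458 -1.902 -1.203
vertex -0.039 -2.1 -0.817
vertex 0.003 -1.468 -1.003
endloop
endfacet
facet normal 0.471 0.725 -0.502
outer loop
vertex 0.458 -1.902 -1.203
vertex 0.003 -1.468 -1.003
vertex 1.376 -1.563 0.15
endloop
endfacet
facet normal 0.471 0.725 -0.502
outer loop
vertex 1.376 -1.563 0.15
vertex 0.003 -1.468 -1.003
vertex 0.921 -1.129 0.35
endloop
endfacet
facet normal 0.550 0.203 0.810
outer loop
vertex 1.376 -1.563 0.15
vertex 0.921 -1.129 0.35
vertex 0.879 -1.76 0.537
endloop
endfacet
facet normal -0.550 -0.202 -0.811
outer loop
vertex 0.003 -1.468 -1.003
vertex -0.039 -2.1 -0.817
vertex -0.494 -1.665 -0.617
endloop
endfacet
facet normal -0.361 0.933 0.011
outer loop
vertex 0.003 -1.468 -1.003
vertex -0.494 -1.665 -0.617
vertex 0.921 -1.129 0.35
endloop
endfacet
facet normal -0.361 0.933 0.011
outer loop
vertex 0.921 -1.129 0.35
vertex -0.494 -1.665 -0.617
vertex 0.424 -1.326 0.736
endloop
endfacet
facet normal 0.549 0.204 0.811
outer loop
vertex 0.921 -1.129 0.35
vertex 0.424 -1.326 0.736
vertex 0.879 -1.76 0.537
endloop
endfacet
facet normal -0.550 -0.203 -0.810
outer loop
vertex -0.494 -1.665 -0.617
vertex -0.039 -2.1 -0.817
vertex -0.536 -2.297 -0.43
endloop
endfacet
facet normal -0.833 0.207 0.513
outer loop
vertex -0.494 -1.665 -0.617
vertex -0.536 -2.297 -0.43
vertex 0.424 -1.326 0.736
endloop
endfacet
facet normal -0.833 0.207 0.513
outer loop
vertex 0.424 -1.326 0.736
vertex -0.536 -2.297 -0.43
vertex 0.382 -1.958 0.923
endloop
endfacet
facet normal 0.549 0.203 0.811
outer loop
vertex 0.424 -1.326 0.736
vertex 0.382 -1.958 0.923
vertex 0.879 -1.76 0.537
endloop
endfacet
facet normal -0.550 -0.203 -0.810
outer loop
vertex -0.536 -2.297 -0.43
vertex -0.039 -2.1 -0.817
vertex -0.081 -2.731 -0.63
endloop
endfacet
facet normal -0.471 -0.725 0.502
outer loop
vertex -0.536 -2.297 -0.43
vertex -0.081 -2.731 -0.63
vertex 0.382 -1.958 0.923
endloop
endfacet
facet normal -0.471 -0.725 0.502
outer loop
vertex 0.382 -1.958 0.923
vertex -0.081 -2.731 -0.63
vertex 0.837 -2.392 0.723
endloop
endfacet
facet normal 0.549 0.202 0.811
outer loop
vertex 0.382 -1.958 0.923
vertex 0.837 -2.392 0.723
vertex 0.879 -1.76 0.537
endloop
endfacet
facet normal -0.549 -0.204 -0.811
outer loop
vertex -0.081 -2.731 -0.63
vertex -0.039 -2.1 -0.817
vertex 0.416 -2.534 -1.016
endloop
endfacet
facet normal 0.361 -0.933 -0.011
outer loop
vertex -0.081 -2.731 -0.63
vertex 0.416 -2.534 -1.016
vertex 0.837 -2.392 0.723
endloop
endfacet
facet normal 0.361 -0.933 -0.011
outer loop
vertex 0.837 -2.392 0.723
vertex 0.416 -2.534 -1.016
vertex 1.334 -2.195 0.337
endloop
endfacet
facet normal 0.550 0.202 0.811
outer loop
vertex 0.837 -2.392 0.723
vertex 1.334 -2.195 0.337
vertex 0.879 -1.76 0.537
endloop
endfacet
facet normal -0.549 -0.203 -0.811
outer loop
vertex 0.416 -2.534 -1.016
vertex -0.039 -2.1 -0.817
vertex 0.458 -1.902 -1.203
endloop
endfacet
facet normal 0.833 -0.207 -0.513
outer loop
vertex 0.416 -2.534 -1.016
vertex 0.458 -1.902 -1.203
vertex 1.334 -2.195 0.337
endloop
endfacet
facet normal 0.833 -0.207 -0.513
outer loop
vertex 1.334 -2.195 0.337
vertex 0.458 -1.902 -1.203
vertex 1.376 -1.563 0.15
endloop
endfacet
facet normal 0.550 0.203 0.810
outer loop
vertex 1.334 -2.195 0.337
vertex 1.376 -1.563 0.15
vertex 0.879 -1.76 0.537
endloop
endfacet

endsolid


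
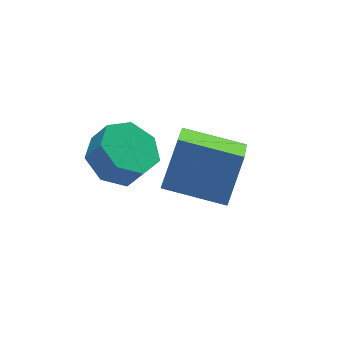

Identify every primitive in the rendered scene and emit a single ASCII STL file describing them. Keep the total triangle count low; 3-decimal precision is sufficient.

solid 
facet normal -0.734 0.650 0.198
outer loop
vertex 1.882 2.882 2.443
vertex 2.82 4.272 1.354
vertex 0.948 2.299 0.895
endloop
endfacet
facet normal -0.469 -0.695 0.545
outer loop
vertex 2.54 0.888 0.466
vertex 1.882 2.882 2.443
vertex 0.948 2.299 0.895
endloop
endfacet
facet normal -0.734 0.650 0.198
outer loop
vertex 0.948 2.299 0.895
vertex 2.82 4.272 1.354
vertex 1.886 3.689 -0.194
endloop
endfacet
facet normal -0.492 -0.307 -0.815
outer loop
vertex 1.886 3.689 -0.194
vertex 2.54 0.888 0.466
vertex 0.948 2.299 0.895
endloop
endfacet
facet normal 0.492 0.307 0.815
outer loop
vertex 1.882 2.882 2.443
vertex 4.412 2.861 0.925
vertex 2.82 4.272 1.354
endloop
endfacet
facet normal -0.469 -0.695 0.545
outer loop
vertex 3.474 1.471 2.014
vertex 1.882 2.882 2.443
vertex 2.54 0.888 0.466
endloop
endfacet
facet normal 0.492 0.307 0.815
outer loop
vertex 3.474 1.471 2.014
vertex 4.412 2.861 0.925
vertex 1.882 2.882 2.443
endloop
endfacet
facet normal 0.469 0.695 -0.545
outer loop
vertex 2.82 4.272 1.354
vertex 4.412 2.861 0.925
vertex 1.886 3.689 -0.194
endloop
endfacet
facet normal -0.492 -0.307 -0.815
outer loop
vertex 3.478 2.278 -0.623
vertex 2.54 0.888 0.466
vertex 1.886 3.689 -0.194
endloop
endfacet
facet normal 0.469 0.695 -0.545
outer loop
vertex 1.886 3.689 -0.194
vertex 4.412 2.861 0.925
vertex 3.478 2.278 -0.623
endloop
endfacet
facet normal 0.734 -0.650 -0.198
outer loop
vertex 3.478 2.278 -0.623
vertex 3.474 1.471 2.014
vertex 2.54 0.888 0.466
endloop
endfacet
facet normal 0.734 -0.650 -0.198
outer loop
vertex 4.412 2.861 0.925
vertex 3.474 1.471 2.014
vertex 3.478 2.278 -0.623
endloop
endfacet
facet normal -0.358 0.395 -0.846
outer loop
vertex 1.096 4.042 1.213
vertex 0.088 3.742 1.499
vertex 0.605 4.676 1.716
endloop
endfacet
facet normal 0.777 0.629 -0.034
outer loop
vertex 1.096 4.042 1.213
vertex 0.605 4.676 1.716
vertex 1.46 3.639 2.076
endloop
endfacet
facet normal 0.777 0.629 -0.034
outer loop
vertex 1.46 3.639 2.076
vertex 0.605 4.676 1.716
vertex 0.97 4.272 2.579
endloop
endfacet
facet normal 0.357 -0.396 0.846
outer loop
vertex 1.46 3.639 2.076
vertex 0.97 4.272 2.579
vertex 0.452 3.338 2.361
endloop
endfacet
facet normal -0.358 0.395 -0.846
outer loop
vertex 0.605 4.676 1.716
vertex 0.088 3.742 1.499
vertex -0.275 4.606 2.056
endloop
endfacet
facet normal 0.080 0.915 0.395
outer loop
vertex 0.605 4.676 1.716
vertex -0.275 4.606 2.056
vertex 0.97 4.272 2.579
endloop
endfacet
facet normal 0.079 0.915 0.395
outer loop
vertex 0.97 4.272 2.579
vertex -0.275 4.606 2.056
vertex 0.09 4.202 2.918
endloop
endfacet
facet normal 0.357 -0.396 0.846
outer loop
vertex 0.97 4.272 2.579
vertex 0.09 4.202 2.918
vertex 0.452 3.338 2.361
endloop
endfacet
facet normal -0.357 0.396 -0.846
outer loop
vertex -0.275 4.606 2.056
vertex 0.088 3.742 1.499
vertex -0.882 3.885 1.975
endloop
endfacet
facet normal -0.678 0.512 0.527
outer loop
vertex -0.275 4.606 2.056
vertex -0.882 3.885 1.975
vertex 0.09 4.202 2.918
endloop
endfacet
facet normal -0.678 0.513 0.526
outer loop
vertex 0.09 4.202 2.918
vertex -0.882 3.885 1.975
vertex -0.517 3.482 2.838
endloop
endfacet
facet normal 0.358 -0.396 0.846
outer loop
vertex 0.09 4.202 2.918
vertex -0.517 3.482 2.838
vertex 0.452 3.338 2.361
endloop
endfacet
facet normal -0.357 0.395 -0.846
outer loop
vertex -0.882 3.885 1.975
vertex 0.088 3.742 1.499
vertex -0.759 3.056 1.536
endloop
endfacet
facet normal -0.925 -0.276 0.262
outer loop
vertex -0.882 3.885 1.975
vertex -0.759 3.056 1.536
vertex -0.517 3.482 2.838
endloop
endfacet
facet normal -0.925 -0.276 0.262
outer loop
vertex -0.517 3.482 2.838
vertex -0.759 3.056 1.536
vertex -0.394 2.653 2.399
endloop
endfacet
facet normal 0.358 -0.395 0.846
outer loop
vertex -0.517 3.482 2.838
vertex -0.394 2.653 2.399
vertex 0.452 3.338 2.361
endloop
endfacet
facet normal -0.357 0.396 -0.846
outer loop
vertex -0.759 3.056 1.536
vertex 0.088 3.742 1.499
vertex 0.001 2.744 1.069
endloop
endfacet
facet normal -0.475 -0.857 -0.200
outer loop
vertex -0.759 3.056 1.536
vertex 0.001 2.744 1.069
vertex -0.394 2.653 2.399
endloop
endfacet
facet normal -0.476 -0.857 -0.200
outer loop
vertex -0.394 2.653 2.399
vertex 0.001 2.744 1.069
vertex 0.366 2.34 1.932
endloop
endfacet
facet normal 0.358 -0.395 0.846
outer loop
vertex -0.394 2.653 2.399
vertex 0.366 2.34 1.932
vertex 0.452 3.338 2.361
endloop
endfacet
facet normal -0.358 0.396 -0.846
outer loop
vertex 0.001 2.744 1.069
vertex 0.088 3.742 1.499
vertex 0.827 3.183 0.925
endloop
endfacet
facet normal 0.332 -0.793 -0.511
outer loop
vertex 0.001 2.744 1.069
vertex 0.827 3.183 0.925
vertex 0.366 2.34 1.932
endloop
endfacet
facet normal 0.332 -0.793 -0.511
outer loop
vertex 0.366 2.34 1.932
vertex 0.827 3.183 0.925
vertex 1.192 2.779 1.788
endloop
endfacet
facet normal 0.357 -0.395 0.846
outer loop
vertex 0.366 2.34 1.932
vertex 1.192 2.779 1.788
vertex 0.452 3.338 2.361
endloop
endfacet
facet normal -0.358 0.396 -0.846
outer loop
vertex 0.827 3.183 0.925
vertex 0.088 3.742 1.499
vertex 1.096 4.042 1.213
endloop
endfacet
facet normal 0.889 -0.132 -0.438
outer loop
vertex 0.827 3.183 0.925
vertex 1.096 4.042 1.213
vertex 1.192 2.779 1.788
endloop
endfacet
facet normal 0.890 -0.131 -0.437
outer loop
vertex 1.192 2.779 1.788
vertex 1.096 4.042 1.213
vertex 1.46 3.639 2.076
endloop
endfacet
facet normal 0.357 -0.395 0.846
outer loop
vertex 1.192 2.779 1.788
vertex 1.46 3.639 2.076
vertex 0.452 3.338 2.361
endloop
endfacet

endsolid


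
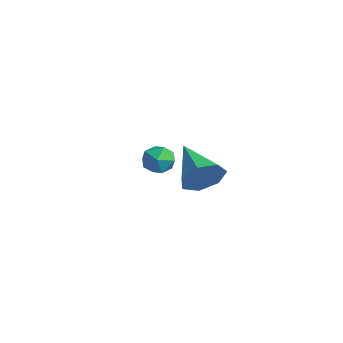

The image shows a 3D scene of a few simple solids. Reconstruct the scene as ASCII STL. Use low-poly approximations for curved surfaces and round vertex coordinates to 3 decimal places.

solid 
facet normal 0.915 -0.193 -0.354
outer loop
vertex 5.298 -2.288 1.878
vertex 4.883 -2.69 1.025
vertex 5.159 -1.714 1.207
endloop
endfacet
facet normal -0.017 0.758 0.652
outer loop
vertex 5.298 -2.288 1.878
vertex 5.159 -1.714 1.207
vertex 2.897 -2.27 1.795
endloop
endfacet
facet normal 0.915 -0.193 -0.355
outer loop
vertex 5.159 -1.714 1.207
vertex 4.883 -2.69 1.025
vertex 4.812 -1.875 0.399
endloop
endfacet
facet normal -0.258 0.963 -0.081
outer loop
vertex 5.159 -1.714 1.207
vertex 4.812 -1.875 0.399
vertex 2.897 -2.27 1.795
endloop
endfacet
facet normal 0.915 -0.193 -0.355
outer loop
vertex 4.812 -1.875 0.399
vertex 4.883 -2.69 1.025
vertex 4.518 -2.65 0.063
endloop
endfacet
facet normal -0.575 0.499 -0.648
outer loop
vertex 4.812 -1.875 0.399
vertex 4.518 -2.65 0.063
vertex 2.897 -2.27 1.795
endloop
endfacet
facet normal 0.915 -0.193 -0.355
outer loop
vertex 4.518 -2.65 0.063
vertex 4.883 -2.69 1.025
vertex 4.499 -3.454 0.452
endloop
endfacet
facet normal -0.730 -0.283 -0.621
outer loop
vertex 4.518 -2.65 0.063
vertex 4.499 -3.454 0.452
vertex 2.897 -2.27 1.795
endloop
endfacet
facet normal 0.915 -0.194 -0.354
outer loop
vertex 4.499 -3.454 0.452
vertex 4.883 -2.69 1.025
vertex 4.768 -3.683 1.272
endloop
endfacet
facet normal -0.607 -0.795 -0.023
outer loop
vertex 4.499 -3.454 0.452
vertex 4.768 -3.683 1.272
vertex 2.897 -2.27 1.795
endloop
endfacet
facet normal 0.915 -0.194 -0.354
outer loop
vertex 4.768 -3.683 1.272
vertex 4.883 -2.69 1.025
vertex 5.124 -3.164 1.907
endloop
endfacet
facet normal -0.297 -0.651 0.699
outer loop
vertex 4.768 -3.683 1.272
vertex 5.124 -3.164 1.907
vertex 2.897 -2.27 1.795
endloop
endfacet
facet normal 0.915 -0.193 -0.354
outer loop
vertex 5.124 -3.164 1.907
vertex 4.883 -2.69 1.025
vertex 5.298 -2.288 1.878
endloop
endfacet
facet normal -0.034 0.040 0.999
outer loop
vertex 5.124 -3.164 1.907
vertex 5.298 -2.288 1.878
vertex 2.897 -2.27 1.795
endloop
endfacet
facet normal -0.980 0.188 -0.071
outer loop
vertex -1.575 -0.38 -1.931
vertex -1.75 -1.199 -1.684
vertex -1.673 -0.57 -1.085
endloop
endfacet
facet normal -0.619 0.778 0.103
outer loop
vertex -1.575 -0.38 -1.931
vertex -1.673 -0.57 -1.085
vertex -1.037 -0.03 -1.341
endloop
endfacet
facet normal -0.138 0.902 -0.410
outer loop
vertex -1.575 -0.38 -1.931
vertex -1.037 -0.03 -1.341
vertex -0.721 -0.326 -2.099
endloop
endfacet
facet normal -0.201 0.387 -0.900
outer loop
vertex -1.575 -0.38 -1.931
vertex -0.721 -0.326 -2.099
vertex -1.162 -1.048 -2.311
endloop
endfacet
facet normal -0.722 -0.054 -0.690
outer loop
vertex -1.575 -0.38 -1.931
vertex -1.162 -1.048 -2.311
vertex -1.75 -1.199 -1.684
endloop
endfacet
facet normal -0.267 0.651 0.710
outer loop
vertex -1.037 -0.03 -1.341
vertex -1.673 -0.57 -1.085
vertex -0.878 -0.632 -0.729
endloop
endfacet
facet normal -0.850 -0.305 0.429
outer loop
vertex -1.673 -0.57 -1.085
vertex -1.75 -1.199 -1.684
vertex -1.319 -1.354 -0.941
endloop
endfacet
facet normal -0.432 -0.697 -0.573
outer loop
vertex -1.75 -1.199 -1.684
vertex -1.162 -1.048 -2.311
vertex -1.003 -1.65 -1.699
endloop
endfacet
facet normal 0.410 0.018 -0.912
outer loop
vertex -1.162 -1.048 -2.311
vertex -0.721 -0.326 -2.099
vertex -0.367 -1.11 -1.955
endloop
endfacet
facet normal 0.511 0.851 -0.119
outer loop
vertex -0.721 -0.326 -2.099
vertex -1.037 -0.03 -1.341
vertex -0.29 -0.481 -1.356
endloop
endfacet
facet normal 0.201 -0.387 0.900
outer loop
vertex -0.465 -1.3 -1.109
vertex -0.878 -0.632 -0.729
vertex -1.319 -1.354 -0.941
endloop
endfacet
facet normal 0.138 -0.902 0.410
outer loop
vertex -0.465 -1.3 -1.109
vertex -1.319 -1.354 -0.941
vertex -1.003 -1.65 -1.699
endloop
endfacet
facet normal 0.619 -0.778 -0.103
outer loop
vertex -0.465 -1.3 -1.109
vertex -1.003 -1.65 -1.699
vertex -0.367 -1.11 -1.955
endloop
endfacet
facet normal 0.980 -0.188 0.071
outer loop
vertex -0.465 -1.3 -1.109
vertex -0.367 -1.11 -1.955
vertex -0.29 -0.481 -1.356
endloop
endfacet
facet normal 0.722 0.054 0.690
outer loop
vertex -0.465 -1.3 -1.109
vertex -0.29 -0.481 -1.356
vertex -0.878 -0.632 -0.729
endloop
endfacet
facet normal -0.410 -0.018 0.912
outer loop
vertex -1.319 -1.354 -0.941
vertex -0.878 -0.632 -0.729
vertex -1.673 -0.57 -1.085
endloop
endfacet
facet normal -0.511 -0.851 0.119
outer loop
vertex -1.003 -1.65 -1.699
vertex -1.319 -1.354 -0.941
vertex -1.75 -1.199 -1.684
endloop
endfacet
facet normal 0.267 -0.651 -0.710
outer loop
vertex -0.367 -1.11 -1.955
vertex -1.003 -1.65 -1.699
vertex -1.162 -1.048 -2.311
endloop
endfacet
facet normal 0.850 0.305 -0.429
outer loop
vertex -0.29 -0.481 -1.356
vertex -0.367 -1.11 -1.955
vertex -0.721 -0.326 -2.099
endloop
endfacet
facet normal 0.432 0.697 0.573
outer loop
vertex -0.878 -0.632 -0.729
vertex -0.29 -0.481 -1.356
vertex -1.037 -0.03 -1.341
endloop
endfacet

endsolid


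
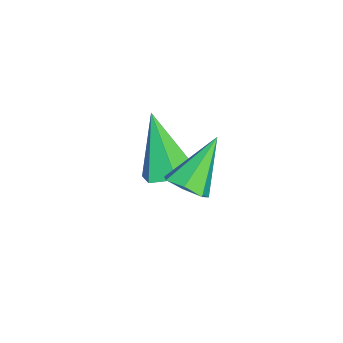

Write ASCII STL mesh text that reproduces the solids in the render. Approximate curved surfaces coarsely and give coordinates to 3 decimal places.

solid 
facet normal 0.397 0.306 -0.865
outer loop
vertex -0.455 2.318 -0.462
vertex -1.113 2.019 -0.87
vertex -1.116 2.802 -0.594
endloop
endfacet
facet normal 0.306 0.616 0.725
outer loop
vertex -0.455 2.318 -0.462
vertex -1.116 2.802 -0.594
vertex -1.967 1.361 0.99
endloop
endfacet
facet normal 0.397 0.306 -0.865
outer loop
vertex -1.116 2.802 -0.594
vertex -1.113 2.019 -0.87
vertex -1.774 2.503 -1.002
endloop
endfacet
facet normal -0.564 0.739 0.369
outer loop
vertex -1.116 2.802 -0.594
vertex -1.774 2.503 -1.002
vertex -1.967 1.361 0.99
endloop
endfacet
facet normal 0.397 0.307 -0.865
outer loop
vertex -1.774 2.503 -1.002
vertex -1.113 2.019 -0.87
vertex -1.771 1.721 -1.278
endloop
endfacet
facet normal -0.996 0.025 -0.082
outer loop
vertex -1.774 2.503 -1.002
vertex -1.771 1.721 -1.278
vertex -1.967 1.361 0.99
endloop
endfacet
facet normal 0.398 0.306 -0.865
outer loop
vertex -1.771 1.721 -1.278
vertex -1.113 2.019 -0.87
vertex -1.11 1.236 -1.146
endloop
endfacet
facet normal -0.559 -0.810 -0.177
outer loop
vertex -1.771 1.721 -1.278
vertex -1.11 1.236 -1.146
vertex -1.967 1.361 0.99
endloop
endfacet
facet normal 0.397 0.306 -0.865
outer loop
vertex -1.11 1.236 -1.146
vertex -1.113 2.019 -0.87
vertex -0.452 1.535 -0.738
endloop
endfacet
facet normal 0.312 -0.933 0.180
outer loop
vertex -1.11 1.236 -1.146
vertex -0.452 1.535 -0.738
vertex -1.967 1.361 0.99
endloop
endfacet
facet normal 0.397 0.306 -0.865
outer loop
vertex -0.452 1.535 -0.738
vertex -1.113 2.019 -0.87
vertex -0.455 2.318 -0.462
endloop
endfacet
facet normal 0.744 -0.219 0.631
outer loop
vertex -0.452 1.535 -0.738
vertex -0.455 2.318 -0.462
vertex -1.967 1.361 0.99
endloop
endfacet
facet normal 0.621 -0.375 -0.689
outer loop
vertex 2.481 3.439 2.054
vertex 2.039 2.953 1.92
vertex 2.092 3.559 1.638
endloop
endfacet
facet normal 0.185 0.977 0.109
outer loop
vertex 2.481 3.439 2.054
vertex 2.092 3.559 1.638
vertex 0.961 3.607 3.12
endloop
endfacet
facet normal 0.619 -0.375 -0.690
outer loop
vertex 2.092 3.559 1.638
vertex 2.039 2.953 1.92
vertex 1.663 3.223 1.436
endloop
endfacet
facet normal -0.456 0.807 -0.374
outer loop
vertex 2.092 3.559 1.638
vertex 1.663 3.223 1.436
vertex 0.961 3.607 3.12
endloop
endfacet
facet normal 0.619 -0.375 -0.690
outer loop
vertex 1.663 3.223 1.436
vertex 2.039 2.953 1.92
vertex 1.517 2.684 1.598
endloop
endfacet
facet normal -0.906 0.123 -0.406
outer loop
vertex 1.663 3.223 1.436
vertex 1.517 2.684 1.598
vertex 0.961 3.607 3.12
endloop
endfacet
facet normal 0.619 -0.376 -0.689
outer loop
vertex 1.517 2.684 1.598
vertex 2.039 2.953 1.92
vertex 1.764 2.348 2.003
endloop
endfacet
facet normal -0.827 -0.561 0.038
outer loop
vertex 1.517 2.684 1.598
vertex 1.764 2.348 2.003
vertex 0.961 3.607 3.12
endloop
endfacet
facet normal 0.620 -0.376 -0.689
outer loop
vertex 1.764 2.348 2.003
vertex 2.039 2.953 1.92
vertex 2.218 2.468 2.346
endloop
endfacet
facet normal -0.278 -0.731 0.624
outer loop
vertex 1.764 2.348 2.003
vertex 2.218 2.468 2.346
vertex 0.961 3.607 3.12
endloop
endfacet
facet normal 0.621 -0.376 -0.688
outer loop
vertex 2.218 2.468 2.346
vertex 2.039 2.953 1.92
vertex 2.537 2.953 2.369
endloop
endfacet
facet normal 0.326 -0.258 0.909
outer loop
vertex 2.218 2.468 2.346
vertex 2.537 2.953 2.369
vertex 0.961 3.607 3.12
endloop
endfacet
facet normal 0.621 -0.375 -0.689
outer loop
vertex 2.537 2.953 2.369
vertex 2.039 2.953 1.92
vertex 2.481 3.439 2.054
endloop
endfacet
facet normal 0.533 0.503 0.681
outer loop
vertex 2.537 2.953 2.369
vertex 2.481 3.439 2.054
vertex 0.961 3.607 3.12
endloop
endfacet

endsolid
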